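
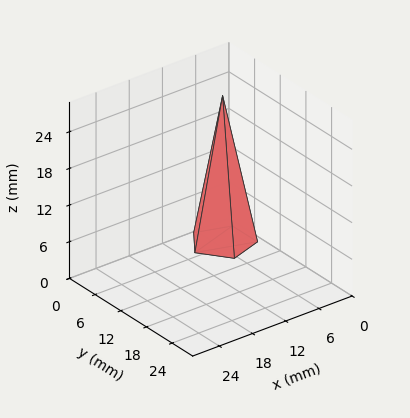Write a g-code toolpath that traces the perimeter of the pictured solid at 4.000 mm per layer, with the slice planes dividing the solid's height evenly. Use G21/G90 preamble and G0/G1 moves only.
Reading the render: the shape is a regular 5-sided pyramid, base circumscribed radius ≈ 5 mm, apex at z ≈ 24 mm (dimensions read to the nearest mm from the axis ticks). For the g-code, the solid's height is divided into equal slices at the stated Δz and each level perimeter traced with G1 moves after a G0 lift.

; perimeter-only toolpath
G21 ; units = mm
G90 ; absolute positioning
G28 ; home
; layer 1
G0 Z4.000
G0 X9.167 Y5.000
G1 X6.287 Y8.963
G1 X1.629 Y7.449
G1 X1.629 Y2.551
G1 X6.287 Y1.037
G1 X9.167 Y5.000
; layer 2
G0 Z8.000
G0 X8.333 Y5.000
G1 X6.030 Y8.170
G1 X2.303 Y6.959
G1 X2.303 Y3.041
G1 X6.030 Y1.830
G1 X8.333 Y5.000
; layer 3
G0 Z12.000
G0 X7.500 Y5.000
G1 X5.772 Y7.378
G1 X2.978 Y6.470
G1 X2.978 Y3.530
G1 X5.772 Y2.623
G1 X7.500 Y5.000
; layer 4
G0 Z16.000
G0 X6.667 Y5.000
G1 X5.515 Y6.585
G1 X3.652 Y5.980
G1 X3.652 Y4.020
G1 X5.515 Y3.415
G1 X6.667 Y5.000
; layer 5
G0 Z20.000
G0 X5.833 Y5.000
G1 X5.258 Y5.793
G1 X4.326 Y5.490
G1 X4.326 Y4.510
G1 X5.258 Y4.208
G1 X5.833 Y5.000
M2 ; end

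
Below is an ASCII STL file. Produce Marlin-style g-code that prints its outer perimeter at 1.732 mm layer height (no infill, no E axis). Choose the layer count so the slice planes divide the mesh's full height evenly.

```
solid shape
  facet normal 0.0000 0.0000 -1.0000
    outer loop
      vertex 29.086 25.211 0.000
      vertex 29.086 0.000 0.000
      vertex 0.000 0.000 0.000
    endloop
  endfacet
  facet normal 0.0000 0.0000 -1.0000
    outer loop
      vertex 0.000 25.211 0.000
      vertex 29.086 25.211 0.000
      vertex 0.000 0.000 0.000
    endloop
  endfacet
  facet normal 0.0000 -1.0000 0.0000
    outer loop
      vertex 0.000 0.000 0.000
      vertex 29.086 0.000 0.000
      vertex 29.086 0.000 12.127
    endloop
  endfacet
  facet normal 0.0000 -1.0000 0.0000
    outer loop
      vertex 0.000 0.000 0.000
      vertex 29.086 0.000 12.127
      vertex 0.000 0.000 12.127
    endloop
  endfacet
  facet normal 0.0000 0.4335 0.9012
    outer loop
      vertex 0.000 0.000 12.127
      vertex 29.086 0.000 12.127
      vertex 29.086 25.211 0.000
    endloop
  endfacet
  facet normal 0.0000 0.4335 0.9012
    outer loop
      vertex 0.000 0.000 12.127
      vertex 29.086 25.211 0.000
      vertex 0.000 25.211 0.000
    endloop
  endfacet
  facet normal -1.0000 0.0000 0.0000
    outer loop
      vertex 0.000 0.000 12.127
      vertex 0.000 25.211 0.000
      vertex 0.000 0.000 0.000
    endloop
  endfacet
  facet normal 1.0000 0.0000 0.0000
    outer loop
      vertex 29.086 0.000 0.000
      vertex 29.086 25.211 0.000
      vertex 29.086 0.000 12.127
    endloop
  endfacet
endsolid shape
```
; perimeter-only toolpath
G21 ; units = mm
G90 ; absolute positioning
G28 ; home
; layer 1
G0 Z1.732
G0 X0.000 Y0.000
G1 X29.086 Y0.000
G1 X29.086 Y21.609
G1 X0.000 Y21.609
G1 X0.000 Y0.000
; layer 2
G0 Z3.465
G0 X0.000 Y0.000
G1 X29.086 Y0.000
G1 X29.086 Y18.008
G1 X0.000 Y18.008
G1 X0.000 Y0.000
; layer 3
G0 Z5.197
G0 X0.000 Y0.000
G1 X29.086 Y0.000
G1 X29.086 Y14.406
G1 X0.000 Y14.406
G1 X0.000 Y0.000
; layer 4
G0 Z6.930
G0 X0.000 Y0.000
G1 X29.086 Y0.000
G1 X29.086 Y10.805
G1 X0.000 Y10.805
G1 X0.000 Y0.000
; layer 5
G0 Z8.662
G0 X0.000 Y0.000
G1 X29.086 Y0.000
G1 X29.086 Y7.203
G1 X0.000 Y7.203
G1 X0.000 Y0.000
; layer 6
G0 Z10.395
G0 X0.000 Y0.000
G1 X29.086 Y0.000
G1 X29.086 Y3.602
G1 X0.000 Y3.602
G1 X0.000 Y0.000
M2 ; end

The solid is a wedge (ramp): 29.1 × 25.2 mm base, rising to 12.1 mm along the y=0 edge and sloping linearly to z=0 at y=25.2. Slicing at Δz = 1.732 mm — 7 equal slices spanning the solid's height, so layer i sits at z = i·h/7 — gives 6 non-empty perimeters. Each is a 4-segment closed polygon; G0 lifts to the layer z and rapids to the start vertex, then G1 traces the edges. The cross-section shrinks linearly with z (the slice at the apex is degenerate and omitted).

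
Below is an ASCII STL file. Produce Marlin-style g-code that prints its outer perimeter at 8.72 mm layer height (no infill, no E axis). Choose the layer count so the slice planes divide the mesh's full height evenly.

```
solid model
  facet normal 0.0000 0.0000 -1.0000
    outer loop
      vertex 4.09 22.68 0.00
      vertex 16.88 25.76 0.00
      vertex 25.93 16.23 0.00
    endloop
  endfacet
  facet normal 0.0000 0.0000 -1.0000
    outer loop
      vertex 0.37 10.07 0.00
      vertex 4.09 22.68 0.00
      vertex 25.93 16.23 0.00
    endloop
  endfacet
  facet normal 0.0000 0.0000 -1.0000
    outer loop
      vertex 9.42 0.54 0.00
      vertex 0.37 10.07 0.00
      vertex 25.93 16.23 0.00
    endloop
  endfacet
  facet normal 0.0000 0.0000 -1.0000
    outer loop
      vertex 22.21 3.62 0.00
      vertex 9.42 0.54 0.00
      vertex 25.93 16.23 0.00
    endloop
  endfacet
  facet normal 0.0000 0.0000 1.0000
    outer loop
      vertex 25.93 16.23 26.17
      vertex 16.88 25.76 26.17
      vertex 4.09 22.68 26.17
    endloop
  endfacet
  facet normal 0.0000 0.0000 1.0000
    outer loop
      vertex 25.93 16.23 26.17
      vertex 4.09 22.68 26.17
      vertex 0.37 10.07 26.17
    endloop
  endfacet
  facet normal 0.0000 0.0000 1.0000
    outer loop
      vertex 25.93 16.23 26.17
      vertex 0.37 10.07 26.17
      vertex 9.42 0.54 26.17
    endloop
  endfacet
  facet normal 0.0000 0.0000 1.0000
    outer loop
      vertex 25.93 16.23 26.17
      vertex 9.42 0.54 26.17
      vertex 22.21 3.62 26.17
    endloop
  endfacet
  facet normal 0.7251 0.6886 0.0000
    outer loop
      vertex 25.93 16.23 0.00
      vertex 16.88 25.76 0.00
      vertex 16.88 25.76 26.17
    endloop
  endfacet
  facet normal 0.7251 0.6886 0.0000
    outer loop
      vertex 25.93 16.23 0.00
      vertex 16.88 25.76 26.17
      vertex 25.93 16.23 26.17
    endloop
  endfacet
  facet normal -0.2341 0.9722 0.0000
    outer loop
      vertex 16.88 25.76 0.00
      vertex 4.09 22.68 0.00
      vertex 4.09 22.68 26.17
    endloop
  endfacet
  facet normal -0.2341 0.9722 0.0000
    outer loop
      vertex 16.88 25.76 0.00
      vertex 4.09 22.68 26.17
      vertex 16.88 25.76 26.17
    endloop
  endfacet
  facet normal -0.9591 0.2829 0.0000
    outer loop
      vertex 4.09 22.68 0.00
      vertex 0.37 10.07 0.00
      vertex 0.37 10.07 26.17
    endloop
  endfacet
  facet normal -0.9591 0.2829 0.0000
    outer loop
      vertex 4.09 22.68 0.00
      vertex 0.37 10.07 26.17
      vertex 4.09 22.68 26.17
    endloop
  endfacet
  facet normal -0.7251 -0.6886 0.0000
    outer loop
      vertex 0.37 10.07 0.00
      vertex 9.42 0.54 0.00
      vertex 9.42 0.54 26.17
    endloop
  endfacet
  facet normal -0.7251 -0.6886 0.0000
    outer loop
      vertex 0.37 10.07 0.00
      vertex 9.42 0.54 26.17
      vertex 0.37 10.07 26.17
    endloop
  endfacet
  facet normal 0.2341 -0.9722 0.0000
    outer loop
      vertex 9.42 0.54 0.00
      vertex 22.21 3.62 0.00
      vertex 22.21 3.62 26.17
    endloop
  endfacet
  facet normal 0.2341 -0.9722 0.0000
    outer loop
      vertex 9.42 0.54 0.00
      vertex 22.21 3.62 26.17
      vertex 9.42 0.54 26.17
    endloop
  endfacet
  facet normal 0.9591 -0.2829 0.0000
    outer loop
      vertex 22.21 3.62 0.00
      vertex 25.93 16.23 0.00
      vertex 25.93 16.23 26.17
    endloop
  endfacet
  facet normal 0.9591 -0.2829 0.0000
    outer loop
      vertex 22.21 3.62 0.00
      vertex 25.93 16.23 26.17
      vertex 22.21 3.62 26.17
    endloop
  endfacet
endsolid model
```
; perimeter-only toolpath
G21 ; units = mm
G90 ; absolute positioning
G28 ; home
; layer 1
G0 Z8.72
G0 X25.93 Y16.23
G1 X16.88 Y25.76
G1 X4.09 Y22.68
G1 X0.37 Y10.07
G1 X9.42 Y0.54
G1 X22.21 Y3.62
G1 X25.93 Y16.23
; layer 2
G0 Z17.45
G0 X25.93 Y16.23
G1 X16.88 Y25.76
G1 X4.09 Y22.68
G1 X0.37 Y10.07
G1 X9.42 Y0.54
G1 X22.21 Y3.62
G1 X25.93 Y16.23
; layer 3
G0 Z26.17
G0 X25.93 Y16.23
G1 X16.88 Y25.76
G1 X4.09 Y22.68
G1 X0.37 Y10.07
G1 X9.42 Y0.54
G1 X22.21 Y3.62
G1 X25.93 Y16.23
M2 ; end

The solid is a regular 6-sided prism (a cylinder approximated with 6 flat sides), circumscribed radius ≈ 13.2 mm, height ≈ 26.2 mm. Slicing at Δz = 8.72 mm — 3 equal slices spanning the solid's height, so layer i sits at z = i·h/3 — gives 3 non-empty perimeters. Each is a 6-segment closed polygon; G0 lifts to the layer z and rapids to the start vertex, then G1 traces the edges.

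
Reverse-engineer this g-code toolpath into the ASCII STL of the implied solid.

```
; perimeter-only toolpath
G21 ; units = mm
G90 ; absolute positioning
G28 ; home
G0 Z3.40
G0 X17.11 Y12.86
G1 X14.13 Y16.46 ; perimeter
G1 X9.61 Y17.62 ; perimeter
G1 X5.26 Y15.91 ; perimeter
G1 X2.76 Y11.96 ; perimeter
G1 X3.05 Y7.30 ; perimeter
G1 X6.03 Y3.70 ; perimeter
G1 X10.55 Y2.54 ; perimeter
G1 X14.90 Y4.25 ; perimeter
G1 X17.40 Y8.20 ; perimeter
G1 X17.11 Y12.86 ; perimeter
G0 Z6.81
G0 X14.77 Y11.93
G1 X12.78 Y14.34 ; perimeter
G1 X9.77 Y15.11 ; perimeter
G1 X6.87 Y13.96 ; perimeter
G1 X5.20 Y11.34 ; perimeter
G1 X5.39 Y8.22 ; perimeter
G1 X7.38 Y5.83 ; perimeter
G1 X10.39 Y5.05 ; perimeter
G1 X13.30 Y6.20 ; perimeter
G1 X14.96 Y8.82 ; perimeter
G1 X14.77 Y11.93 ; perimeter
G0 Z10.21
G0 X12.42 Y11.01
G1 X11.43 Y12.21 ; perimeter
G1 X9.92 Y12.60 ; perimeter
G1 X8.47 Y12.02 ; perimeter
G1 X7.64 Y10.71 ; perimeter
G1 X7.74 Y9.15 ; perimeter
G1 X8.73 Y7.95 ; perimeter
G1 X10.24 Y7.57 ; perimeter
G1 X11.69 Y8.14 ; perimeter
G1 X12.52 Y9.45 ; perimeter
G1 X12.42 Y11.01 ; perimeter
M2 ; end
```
solid part
  facet normal 0.0000 0.0000 -1.0000
    outer loop
      vertex 9.45 20.14 0.00
      vertex 15.48 18.59 0.00
      vertex 19.45 13.79 0.00
    endloop
  endfacet
  facet normal 0.0000 0.0000 -1.0000
    outer loop
      vertex 3.65 17.85 0.00
      vertex 9.45 20.14 0.00
      vertex 19.45 13.79 0.00
    endloop
  endfacet
  facet normal 0.0000 0.0000 -1.0000
    outer loop
      vertex 0.32 12.59 0.00
      vertex 3.65 17.85 0.00
      vertex 19.45 13.79 0.00
    endloop
  endfacet
  facet normal 0.0000 0.0000 -1.0000
    outer loop
      vertex 0.71 6.37 0.00
      vertex 0.32 12.59 0.00
      vertex 19.45 13.79 0.00
    endloop
  endfacet
  facet normal 0.0000 0.0000 -1.0000
    outer loop
      vertex 4.68 1.57 0.00
      vertex 0.71 6.37 0.00
      vertex 19.45 13.79 0.00
    endloop
  endfacet
  facet normal 0.0000 0.0000 -1.0000
    outer loop
      vertex 10.71 0.02 0.00
      vertex 4.68 1.57 0.00
      vertex 19.45 13.79 0.00
    endloop
  endfacet
  facet normal 0.0000 0.0000 -1.0000
    outer loop
      vertex 16.51 2.31 0.00
      vertex 10.71 0.02 0.00
      vertex 19.45 13.79 0.00
    endloop
  endfacet
  facet normal 0.0000 0.0000 -1.0000
    outer loop
      vertex 19.84 7.57 0.00
      vertex 16.51 2.31 0.00
      vertex 19.45 13.79 0.00
    endloop
  endfacet
  facet normal 0.6302 0.5212 0.5755
    outer loop
      vertex 19.45 13.79 0.00
      vertex 15.48 18.59 0.00
      vertex 10.08 10.08 13.62
    endloop
  endfacet
  facet normal 0.2036 0.7920 0.5756
    outer loop
      vertex 15.48 18.59 0.00
      vertex 9.45 20.14 0.00
      vertex 10.08 10.08 13.62
    endloop
  endfacet
  facet normal -0.3003 0.7606 0.5757
    outer loop
      vertex 9.45 20.14 0.00
      vertex 3.65 17.85 0.00
      vertex 10.08 10.08 13.62
    endloop
  endfacet
  facet normal -0.6909 0.4374 0.5757
    outer loop
      vertex 3.65 17.85 0.00
      vertex 0.32 12.59 0.00
      vertex 10.08 10.08 13.62
    endloop
  endfacet
  facet normal -0.8162 -0.0512 0.5755
    outer loop
      vertex 0.32 12.59 0.00
      vertex 0.71 6.37 0.00
      vertex 10.08 10.08 13.62
    endloop
  endfacet
  facet normal -0.6302 -0.5212 0.5755
    outer loop
      vertex 0.71 6.37 0.00
      vertex 4.68 1.57 0.00
      vertex 10.08 10.08 13.62
    endloop
  endfacet
  facet normal -0.2036 -0.7920 0.5756
    outer loop
      vertex 4.68 1.57 0.00
      vertex 10.71 0.02 0.00
      vertex 10.08 10.08 13.62
    endloop
  endfacet
  facet normal 0.3003 -0.7606 0.5757
    outer loop
      vertex 10.71 0.02 0.00
      vertex 16.51 2.31 0.00
      vertex 10.08 10.08 13.62
    endloop
  endfacet
  facet normal 0.6909 -0.4374 0.5757
    outer loop
      vertex 16.51 2.31 0.00
      vertex 19.84 7.57 0.00
      vertex 10.08 10.08 13.62
    endloop
  endfacet
  facet normal 0.8162 0.0512 0.5755
    outer loop
      vertex 19.84 7.57 0.00
      vertex 19.45 13.79 0.00
      vertex 10.08 10.08 13.62
    endloop
  endfacet
endsolid part

The G0 Z moves step by Δz≈3.40 mm. The G1 loops shrink linearly with z, so the solid tapers from its base footprint up to z≈13.6. Closing with a flat bottom cap and the tapered top and triangulating gives 18 facets — a regular 10-sided pyramid, base circumscribed radius ≈ 10.1 mm, apex at z ≈ 13.6 mm.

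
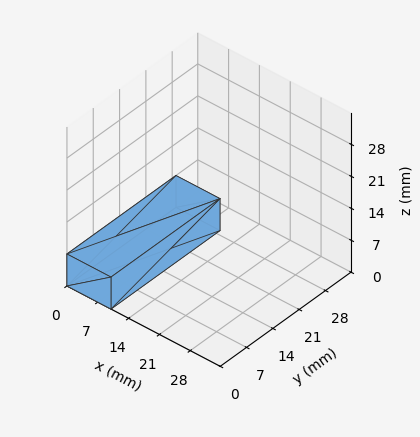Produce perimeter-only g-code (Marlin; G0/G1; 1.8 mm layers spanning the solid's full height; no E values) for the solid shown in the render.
Reading the render: the shape is a rectangular box, roughly 10 × 29 mm footprint and 7 mm tall (dimensions read to the nearest mm from the axis ticks). For the g-code, the solid's height is divided into equal slices at the stated Δz and each level perimeter traced with G1 moves after a G0 lift.

; perimeter-only toolpath
G21 ; units = mm
G90 ; absolute positioning
G28 ; home
; layer 1
G0 Z1.8
G0 X0.0 Y0.0
G1 X10.0 Y0.0
G1 X10.0 Y29.0
G1 X0.0 Y29.0
G1 X0.0 Y0.0
; layer 2
G0 Z3.5
G0 X0.0 Y0.0
G1 X10.0 Y0.0
G1 X10.0 Y29.0
G1 X0.0 Y29.0
G1 X0.0 Y0.0
; layer 3
G0 Z5.2
G0 X0.0 Y0.0
G1 X10.0 Y0.0
G1 X10.0 Y29.0
G1 X0.0 Y29.0
G1 X0.0 Y0.0
; layer 4
G0 Z7.0
G0 X0.0 Y0.0
G1 X10.0 Y0.0
G1 X10.0 Y29.0
G1 X0.0 Y29.0
G1 X0.0 Y0.0
M2 ; end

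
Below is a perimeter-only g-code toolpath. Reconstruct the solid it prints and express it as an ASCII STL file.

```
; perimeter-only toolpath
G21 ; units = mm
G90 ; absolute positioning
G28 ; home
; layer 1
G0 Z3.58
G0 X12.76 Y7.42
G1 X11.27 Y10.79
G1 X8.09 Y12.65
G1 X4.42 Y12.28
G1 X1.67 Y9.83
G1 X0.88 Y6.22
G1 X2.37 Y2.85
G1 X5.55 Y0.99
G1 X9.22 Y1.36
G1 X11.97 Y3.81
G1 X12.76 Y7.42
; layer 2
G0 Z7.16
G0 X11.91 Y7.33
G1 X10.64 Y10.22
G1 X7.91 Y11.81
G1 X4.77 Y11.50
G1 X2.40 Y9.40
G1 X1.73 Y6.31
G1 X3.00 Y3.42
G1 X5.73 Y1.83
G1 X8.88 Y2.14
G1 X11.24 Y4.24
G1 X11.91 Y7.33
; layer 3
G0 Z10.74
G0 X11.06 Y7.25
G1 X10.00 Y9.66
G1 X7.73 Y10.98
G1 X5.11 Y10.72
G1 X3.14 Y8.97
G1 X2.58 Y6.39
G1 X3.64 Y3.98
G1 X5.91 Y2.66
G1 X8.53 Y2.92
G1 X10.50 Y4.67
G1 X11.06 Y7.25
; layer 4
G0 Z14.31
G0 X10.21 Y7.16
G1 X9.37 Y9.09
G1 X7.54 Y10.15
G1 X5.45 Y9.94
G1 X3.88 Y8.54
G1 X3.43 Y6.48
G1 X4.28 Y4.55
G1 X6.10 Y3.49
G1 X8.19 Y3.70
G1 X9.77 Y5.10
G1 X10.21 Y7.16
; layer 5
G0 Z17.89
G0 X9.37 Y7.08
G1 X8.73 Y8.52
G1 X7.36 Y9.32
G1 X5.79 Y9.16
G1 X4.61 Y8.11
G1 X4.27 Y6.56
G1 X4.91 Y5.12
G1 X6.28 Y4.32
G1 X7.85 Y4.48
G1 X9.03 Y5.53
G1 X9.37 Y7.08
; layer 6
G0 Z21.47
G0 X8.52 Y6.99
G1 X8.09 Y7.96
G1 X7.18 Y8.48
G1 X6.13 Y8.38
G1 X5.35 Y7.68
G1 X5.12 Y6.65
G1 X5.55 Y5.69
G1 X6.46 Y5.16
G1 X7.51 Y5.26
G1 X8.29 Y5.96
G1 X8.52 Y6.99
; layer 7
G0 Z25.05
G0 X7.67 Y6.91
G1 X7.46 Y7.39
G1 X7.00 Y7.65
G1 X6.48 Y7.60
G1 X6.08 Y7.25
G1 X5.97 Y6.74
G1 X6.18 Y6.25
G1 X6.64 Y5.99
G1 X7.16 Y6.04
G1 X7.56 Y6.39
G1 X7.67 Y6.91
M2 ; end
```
solid part
  facet normal 0.0000 0.0000 -1.0000
    outer loop
      vertex 8.27 13.48 0.00
      vertex 11.91 11.36 0.00
      vertex 13.61 7.50 0.00
    endloop
  endfacet
  facet normal 0.0000 0.0000 -1.0000
    outer loop
      vertex 4.08 13.06 0.00
      vertex 8.27 13.48 0.00
      vertex 13.61 7.50 0.00
    endloop
  endfacet
  facet normal 0.0000 0.0000 -1.0000
    outer loop
      vertex 0.93 10.26 0.00
      vertex 4.08 13.06 0.00
      vertex 13.61 7.50 0.00
    endloop
  endfacet
  facet normal 0.0000 0.0000 -1.0000
    outer loop
      vertex 0.03 6.14 0.00
      vertex 0.93 10.26 0.00
      vertex 13.61 7.50 0.00
    endloop
  endfacet
  facet normal 0.0000 0.0000 -1.0000
    outer loop
      vertex 1.73 2.28 0.00
      vertex 0.03 6.14 0.00
      vertex 13.61 7.50 0.00
    endloop
  endfacet
  facet normal 0.0000 0.0000 -1.0000
    outer loop
      vertex 5.37 0.16 0.00
      vertex 1.73 2.28 0.00
      vertex 13.61 7.50 0.00
    endloop
  endfacet
  facet normal 0.0000 0.0000 -1.0000
    outer loop
      vertex 9.56 0.58 0.00
      vertex 5.37 0.16 0.00
      vertex 13.61 7.50 0.00
    endloop
  endfacet
  facet normal 0.0000 0.0000 -1.0000
    outer loop
      vertex 12.71 3.38 0.00
      vertex 9.56 0.58 0.00
      vertex 13.61 7.50 0.00
    endloop
  endfacet
  facet normal 0.8925 0.3931 0.2210
    outer loop
      vertex 13.61 7.50 0.00
      vertex 11.91 11.36 0.00
      vertex 6.82 6.82 28.63
    endloop
  endfacet
  facet normal 0.4908 0.8428 0.2209
    outer loop
      vertex 11.91 11.36 0.00
      vertex 8.27 13.48 0.00
      vertex 6.82 6.82 28.63
    endloop
  endfacet
  facet normal -0.0973 0.9705 0.2208
    outer loop
      vertex 8.27 13.48 0.00
      vertex 4.08 13.06 0.00
      vertex 6.82 6.82 28.63
    endloop
  endfacet
  facet normal -0.6480 0.7289 0.2209
    outer loop
      vertex 4.08 13.06 0.00
      vertex 0.93 10.26 0.00
      vertex 6.82 6.82 28.63
    endloop
  endfacet
  facet normal -0.9528 0.2081 0.2210
    outer loop
      vertex 0.93 10.26 0.00
      vertex 0.03 6.14 0.00
      vertex 6.82 6.82 28.63
    endloop
  endfacet
  facet normal -0.8925 -0.3931 0.2210
    outer loop
      vertex 0.03 6.14 0.00
      vertex 1.73 2.28 0.00
      vertex 6.82 6.82 28.63
    endloop
  endfacet
  facet normal -0.4908 -0.8428 0.2209
    outer loop
      vertex 1.73 2.28 0.00
      vertex 5.37 0.16 0.00
      vertex 6.82 6.82 28.63
    endloop
  endfacet
  facet normal 0.0973 -0.9705 0.2208
    outer loop
      vertex 5.37 0.16 0.00
      vertex 9.56 0.58 0.00
      vertex 6.82 6.82 28.63
    endloop
  endfacet
  facet normal 0.6480 -0.7289 0.2209
    outer loop
      vertex 9.56 0.58 0.00
      vertex 12.71 3.38 0.00
      vertex 6.82 6.82 28.63
    endloop
  endfacet
  facet normal 0.9528 -0.2081 0.2210
    outer loop
      vertex 12.71 3.38 0.00
      vertex 13.61 7.50 0.00
      vertex 6.82 6.82 28.63
    endloop
  endfacet
endsolid part

The G0 Z moves step by Δz≈3.58 mm. The G1 loops shrink linearly with z, so the solid tapers from its base footprint up to z≈28.6. Closing with a flat bottom cap and the tapered top and triangulating gives 18 facets — a regular 10-sided pyramid, base circumscribed radius ≈ 6.82 mm, apex at z ≈ 28.6 mm.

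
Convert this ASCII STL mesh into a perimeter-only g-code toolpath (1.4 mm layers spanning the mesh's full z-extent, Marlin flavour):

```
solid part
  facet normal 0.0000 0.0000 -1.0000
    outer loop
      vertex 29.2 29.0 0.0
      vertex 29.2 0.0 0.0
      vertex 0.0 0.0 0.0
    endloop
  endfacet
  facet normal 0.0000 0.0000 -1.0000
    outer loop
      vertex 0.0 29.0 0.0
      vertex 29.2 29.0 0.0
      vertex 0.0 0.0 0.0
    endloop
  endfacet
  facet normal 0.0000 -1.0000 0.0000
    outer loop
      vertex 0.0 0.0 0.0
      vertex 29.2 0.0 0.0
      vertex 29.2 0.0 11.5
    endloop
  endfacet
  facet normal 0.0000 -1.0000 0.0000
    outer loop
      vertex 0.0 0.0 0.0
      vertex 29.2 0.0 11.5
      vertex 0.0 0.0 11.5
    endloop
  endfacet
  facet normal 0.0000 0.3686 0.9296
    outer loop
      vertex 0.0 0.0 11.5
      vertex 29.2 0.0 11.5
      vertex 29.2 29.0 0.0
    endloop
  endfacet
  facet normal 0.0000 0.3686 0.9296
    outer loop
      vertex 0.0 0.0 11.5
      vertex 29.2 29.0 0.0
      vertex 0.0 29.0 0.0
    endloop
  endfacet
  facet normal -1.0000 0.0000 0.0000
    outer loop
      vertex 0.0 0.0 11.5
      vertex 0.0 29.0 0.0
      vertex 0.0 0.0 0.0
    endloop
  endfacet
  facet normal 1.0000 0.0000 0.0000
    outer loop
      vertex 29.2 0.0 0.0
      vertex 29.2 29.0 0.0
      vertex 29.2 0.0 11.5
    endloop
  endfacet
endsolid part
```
; perimeter-only toolpath
G21 ; units = mm
G90 ; absolute positioning
G28 ; home
; layer 1
G0 Z1.4
G0 X0.0 Y0.0
G1 X29.2 Y0.0
G1 X29.2 Y25.4
G1 X0.0 Y25.4
G1 X0.0 Y0.0
; layer 2
G0 Z2.9
G0 X0.0 Y0.0
G1 X29.2 Y0.0
G1 X29.2 Y21.8
G1 X0.0 Y21.8
G1 X0.0 Y0.0
; layer 3
G0 Z4.3
G0 X0.0 Y0.0
G1 X29.2 Y0.0
G1 X29.2 Y18.1
G1 X0.0 Y18.1
G1 X0.0 Y0.0
; layer 4
G0 Z5.8
G0 X0.0 Y0.0
G1 X29.2 Y0.0
G1 X29.2 Y14.5
G1 X0.0 Y14.5
G1 X0.0 Y0.0
; layer 5
G0 Z7.2
G0 X0.0 Y0.0
G1 X29.2 Y0.0
G1 X29.2 Y10.9
G1 X0.0 Y10.9
G1 X0.0 Y0.0
; layer 6
G0 Z8.6
G0 X0.0 Y0.0
G1 X29.2 Y0.0
G1 X29.2 Y7.2
G1 X0.0 Y7.2
G1 X0.0 Y0.0
; layer 7
G0 Z10.1
G0 X0.0 Y0.0
G1 X29.2 Y0.0
G1 X29.2 Y3.6
G1 X0.0 Y3.6
G1 X0.0 Y0.0
M2 ; end

The solid is a wedge (ramp): 29.2 × 29 mm base, rising to 11.5 mm along the y=0 edge and sloping linearly to z=0 at y=29. Slicing at Δz = 1.4 mm — 8 equal slices spanning the solid's height, so layer i sits at z = i·h/8 — gives 7 non-empty perimeters. Each is a 4-segment closed polygon; G0 lifts to the layer z and rapids to the start vertex, then G1 traces the edges. The cross-section shrinks linearly with z (the slice at the apex is degenerate and omitted).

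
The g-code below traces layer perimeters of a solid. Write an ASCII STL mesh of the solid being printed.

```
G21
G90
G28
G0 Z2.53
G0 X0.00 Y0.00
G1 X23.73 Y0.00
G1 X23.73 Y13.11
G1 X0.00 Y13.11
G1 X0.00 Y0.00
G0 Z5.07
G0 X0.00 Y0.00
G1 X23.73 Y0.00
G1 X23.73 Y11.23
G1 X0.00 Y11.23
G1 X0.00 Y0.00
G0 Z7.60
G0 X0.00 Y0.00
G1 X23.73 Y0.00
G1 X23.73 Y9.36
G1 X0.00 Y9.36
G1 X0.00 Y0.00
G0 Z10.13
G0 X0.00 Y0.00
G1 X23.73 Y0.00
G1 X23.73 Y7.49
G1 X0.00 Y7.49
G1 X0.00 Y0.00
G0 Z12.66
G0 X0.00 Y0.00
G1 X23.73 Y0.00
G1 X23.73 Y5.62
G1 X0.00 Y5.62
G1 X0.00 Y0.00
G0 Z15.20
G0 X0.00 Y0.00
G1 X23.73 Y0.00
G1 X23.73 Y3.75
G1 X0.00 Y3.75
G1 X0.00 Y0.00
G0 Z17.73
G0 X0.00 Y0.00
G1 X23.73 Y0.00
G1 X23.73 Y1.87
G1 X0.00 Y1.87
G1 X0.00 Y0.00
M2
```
solid part
  facet normal 0.0000 0.0000 -1.0000
    outer loop
      vertex 23.73 14.98 0.00
      vertex 23.73 0.00 0.00
      vertex 0.00 0.00 0.00
    endloop
  endfacet
  facet normal 0.0000 0.0000 -1.0000
    outer loop
      vertex 0.00 14.98 0.00
      vertex 23.73 14.98 0.00
      vertex 0.00 0.00 0.00
    endloop
  endfacet
  facet normal 0.0000 -1.0000 0.0000
    outer loop
      vertex 0.00 0.00 0.00
      vertex 23.73 0.00 0.00
      vertex 23.73 0.00 20.26
    endloop
  endfacet
  facet normal 0.0000 -1.0000 0.0000
    outer loop
      vertex 0.00 0.00 0.00
      vertex 23.73 0.00 20.26
      vertex 0.00 0.00 20.26
    endloop
  endfacet
  facet normal 0.0000 0.8041 0.5945
    outer loop
      vertex 0.00 0.00 20.26
      vertex 23.73 0.00 20.26
      vertex 23.73 14.98 0.00
    endloop
  endfacet
  facet normal 0.0000 0.8041 0.5945
    outer loop
      vertex 0.00 0.00 20.26
      vertex 23.73 14.98 0.00
      vertex 0.00 14.98 0.00
    endloop
  endfacet
  facet normal -1.0000 0.0000 0.0000
    outer loop
      vertex 0.00 0.00 20.26
      vertex 0.00 14.98 0.00
      vertex 0.00 0.00 0.00
    endloop
  endfacet
  facet normal 1.0000 0.0000 0.0000
    outer loop
      vertex 23.73 0.00 0.00
      vertex 23.73 14.98 0.00
      vertex 23.73 0.00 20.26
    endloop
  endfacet
endsolid part

The G0 Z moves step by Δz≈2.53 mm. The G1 loops shrink linearly with z, so the solid tapers from its base footprint up to z≈20.3. Closing with a flat bottom cap and the tapered top and triangulating gives 8 facets — a wedge (ramp): 23.7 × 15 mm base, rising to 20.3 mm along the y=0 edge and sloping linearly to z=0 at y=15.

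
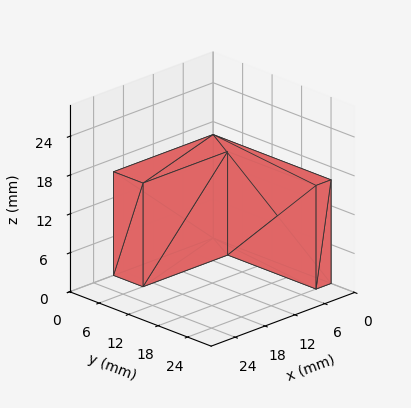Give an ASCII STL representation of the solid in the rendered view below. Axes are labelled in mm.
Reading the render: the shape is an L-shaped prism: outer 20 × 24 mm, arm thicknesses ≈ 6 mm (horizontal) and 3 mm (vertical), extruded 16 mm in z (dimensions read to the nearest mm from the axis ticks). For the STL, each face is triangulated and given an outward normal.

solid part
  facet normal 0.0000 0.0000 -1.0000
    outer loop
      vertex 20.0 6.0 0.0
      vertex 20.0 0.0 0.0
      vertex 0.0 0.0 0.0
    endloop
  endfacet
  facet normal 0.0000 0.0000 -1.0000
    outer loop
      vertex 3.0 6.0 0.0
      vertex 20.0 6.0 0.0
      vertex 0.0 0.0 0.0
    endloop
  endfacet
  facet normal 0.0000 0.0000 -1.0000
    outer loop
      vertex 3.0 24.0 0.0
      vertex 3.0 6.0 0.0
      vertex 0.0 0.0 0.0
    endloop
  endfacet
  facet normal 0.0000 0.0000 -1.0000
    outer loop
      vertex 0.0 24.0 0.0
      vertex 3.0 24.0 0.0
      vertex 0.0 0.0 0.0
    endloop
  endfacet
  facet normal 0.0000 0.0000 1.0000
    outer loop
      vertex 0.0 0.0 16.0
      vertex 20.0 0.0 16.0
      vertex 20.0 6.0 16.0
    endloop
  endfacet
  facet normal 0.0000 0.0000 1.0000
    outer loop
      vertex 0.0 0.0 16.0
      vertex 20.0 6.0 16.0
      vertex 3.0 6.0 16.0
    endloop
  endfacet
  facet normal 0.0000 0.0000 1.0000
    outer loop
      vertex 0.0 0.0 16.0
      vertex 3.0 6.0 16.0
      vertex 3.0 24.0 16.0
    endloop
  endfacet
  facet normal 0.0000 0.0000 1.0000
    outer loop
      vertex 0.0 0.0 16.0
      vertex 3.0 24.0 16.0
      vertex 0.0 24.0 16.0
    endloop
  endfacet
  facet normal 0.0000 -1.0000 0.0000
    outer loop
      vertex 0.0 0.0 0.0
      vertex 20.0 0.0 0.0
      vertex 20.0 0.0 16.0
    endloop
  endfacet
  facet normal 0.0000 -1.0000 0.0000
    outer loop
      vertex 0.0 0.0 0.0
      vertex 20.0 0.0 16.0
      vertex 0.0 0.0 16.0
    endloop
  endfacet
  facet normal 1.0000 0.0000 0.0000
    outer loop
      vertex 20.0 0.0 0.0
      vertex 20.0 6.0 0.0
      vertex 20.0 6.0 16.0
    endloop
  endfacet
  facet normal 1.0000 0.0000 0.0000
    outer loop
      vertex 20.0 0.0 0.0
      vertex 20.0 6.0 16.0
      vertex 20.0 0.0 16.0
    endloop
  endfacet
  facet normal 0.0000 1.0000 0.0000
    outer loop
      vertex 20.0 6.0 0.0
      vertex 3.0 6.0 0.0
      vertex 3.0 6.0 16.0
    endloop
  endfacet
  facet normal 0.0000 1.0000 0.0000
    outer loop
      vertex 20.0 6.0 0.0
      vertex 3.0 6.0 16.0
      vertex 20.0 6.0 16.0
    endloop
  endfacet
  facet normal 1.0000 0.0000 0.0000
    outer loop
      vertex 3.0 6.0 0.0
      vertex 3.0 24.0 0.0
      vertex 3.0 24.0 16.0
    endloop
  endfacet
  facet normal 1.0000 0.0000 0.0000
    outer loop
      vertex 3.0 6.0 0.0
      vertex 3.0 24.0 16.0
      vertex 3.0 6.0 16.0
    endloop
  endfacet
  facet normal 0.0000 1.0000 0.0000
    outer loop
      vertex 3.0 24.0 0.0
      vertex 0.0 24.0 0.0
      vertex 0.0 24.0 16.0
    endloop
  endfacet
  facet normal 0.0000 1.0000 0.0000
    outer loop
      vertex 3.0 24.0 0.0
      vertex 0.0 24.0 16.0
      vertex 3.0 24.0 16.0
    endloop
  endfacet
  facet normal -1.0000 0.0000 0.0000
    outer loop
      vertex 0.0 24.0 0.0
      vertex 0.0 0.0 0.0
      vertex 0.0 0.0 16.0
    endloop
  endfacet
  facet normal -1.0000 0.0000 0.0000
    outer loop
      vertex 0.0 24.0 0.0
      vertex 0.0 0.0 16.0
      vertex 0.0 24.0 16.0
    endloop
  endfacet
endsolid part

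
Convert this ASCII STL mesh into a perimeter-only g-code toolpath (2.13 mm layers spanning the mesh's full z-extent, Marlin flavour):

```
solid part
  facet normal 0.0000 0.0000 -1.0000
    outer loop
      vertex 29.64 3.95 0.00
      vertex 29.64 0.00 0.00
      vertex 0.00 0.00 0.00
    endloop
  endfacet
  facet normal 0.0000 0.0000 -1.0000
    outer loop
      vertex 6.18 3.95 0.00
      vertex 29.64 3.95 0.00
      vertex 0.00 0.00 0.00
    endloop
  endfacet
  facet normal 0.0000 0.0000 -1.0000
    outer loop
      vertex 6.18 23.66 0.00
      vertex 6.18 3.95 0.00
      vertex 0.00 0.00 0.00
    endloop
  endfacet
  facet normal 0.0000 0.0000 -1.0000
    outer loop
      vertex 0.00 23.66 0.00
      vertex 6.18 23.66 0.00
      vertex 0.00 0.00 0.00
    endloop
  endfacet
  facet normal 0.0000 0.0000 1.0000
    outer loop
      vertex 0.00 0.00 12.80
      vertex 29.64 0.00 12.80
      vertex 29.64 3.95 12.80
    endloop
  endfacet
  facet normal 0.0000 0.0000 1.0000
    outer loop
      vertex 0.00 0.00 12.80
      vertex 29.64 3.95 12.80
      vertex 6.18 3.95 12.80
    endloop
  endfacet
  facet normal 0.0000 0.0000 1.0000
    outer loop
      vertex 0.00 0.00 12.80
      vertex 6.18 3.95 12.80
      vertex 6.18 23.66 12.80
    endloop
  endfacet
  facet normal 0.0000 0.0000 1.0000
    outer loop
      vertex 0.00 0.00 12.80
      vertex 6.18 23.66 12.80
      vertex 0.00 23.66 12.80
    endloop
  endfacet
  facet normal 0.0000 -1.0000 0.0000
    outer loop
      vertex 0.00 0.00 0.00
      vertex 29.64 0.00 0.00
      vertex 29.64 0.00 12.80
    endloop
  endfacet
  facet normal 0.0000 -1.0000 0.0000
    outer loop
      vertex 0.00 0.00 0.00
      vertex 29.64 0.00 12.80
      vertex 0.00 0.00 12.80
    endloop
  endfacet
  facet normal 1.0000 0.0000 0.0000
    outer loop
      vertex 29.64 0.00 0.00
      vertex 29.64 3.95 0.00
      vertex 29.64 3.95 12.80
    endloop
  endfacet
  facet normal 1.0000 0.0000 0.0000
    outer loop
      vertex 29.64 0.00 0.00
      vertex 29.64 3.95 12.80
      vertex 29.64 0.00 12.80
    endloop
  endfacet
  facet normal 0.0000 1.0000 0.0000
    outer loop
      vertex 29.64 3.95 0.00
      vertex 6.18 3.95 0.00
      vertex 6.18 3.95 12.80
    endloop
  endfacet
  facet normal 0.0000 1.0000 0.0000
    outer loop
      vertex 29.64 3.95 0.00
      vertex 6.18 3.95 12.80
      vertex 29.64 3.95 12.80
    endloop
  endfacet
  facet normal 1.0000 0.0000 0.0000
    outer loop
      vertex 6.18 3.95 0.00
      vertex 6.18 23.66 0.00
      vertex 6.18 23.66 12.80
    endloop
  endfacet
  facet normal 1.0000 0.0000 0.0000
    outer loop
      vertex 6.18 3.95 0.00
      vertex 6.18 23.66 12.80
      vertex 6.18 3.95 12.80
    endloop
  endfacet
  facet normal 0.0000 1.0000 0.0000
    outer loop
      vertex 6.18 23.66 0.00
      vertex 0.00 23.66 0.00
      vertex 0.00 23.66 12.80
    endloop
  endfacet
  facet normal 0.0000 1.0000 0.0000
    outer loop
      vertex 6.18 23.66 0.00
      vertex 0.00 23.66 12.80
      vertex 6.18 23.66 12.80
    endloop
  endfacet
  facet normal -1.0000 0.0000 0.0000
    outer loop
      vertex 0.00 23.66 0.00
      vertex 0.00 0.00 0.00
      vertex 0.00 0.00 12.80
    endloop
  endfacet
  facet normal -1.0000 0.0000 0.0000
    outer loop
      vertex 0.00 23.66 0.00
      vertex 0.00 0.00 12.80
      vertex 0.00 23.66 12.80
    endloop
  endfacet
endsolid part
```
; perimeter-only toolpath
G21 ; units = mm
G90 ; absolute positioning
G28 ; home
; layer 1
G0 Z2.13
G0 X0.00 Y0.00
G1 X29.64 Y0.00
G1 X29.64 Y3.95
G1 X6.18 Y3.95
G1 X6.18 Y23.66
G1 X0.00 Y23.66
G1 X0.00 Y0.00
; layer 2
G0 Z4.27
G0 X0.00 Y0.00
G1 X29.64 Y0.00
G1 X29.64 Y3.95
G1 X6.18 Y3.95
G1 X6.18 Y23.66
G1 X0.00 Y23.66
G1 X0.00 Y0.00
; layer 3
G0 Z6.40
G0 X0.00 Y0.00
G1 X29.64 Y0.00
G1 X29.64 Y3.95
G1 X6.18 Y3.95
G1 X6.18 Y23.66
G1 X0.00 Y23.66
G1 X0.00 Y0.00
; layer 4
G0 Z8.53
G0 X0.00 Y0.00
G1 X29.64 Y0.00
G1 X29.64 Y3.95
G1 X6.18 Y3.95
G1 X6.18 Y23.66
G1 X0.00 Y23.66
G1 X0.00 Y0.00
; layer 5
G0 Z10.67
G0 X0.00 Y0.00
G1 X29.64 Y0.00
G1 X29.64 Y3.95
G1 X6.18 Y3.95
G1 X6.18 Y23.66
G1 X0.00 Y23.66
G1 X0.00 Y0.00
; layer 6
G0 Z12.80
G0 X0.00 Y0.00
G1 X29.64 Y0.00
G1 X29.64 Y3.95
G1 X6.18 Y3.95
G1 X6.18 Y23.66
G1 X0.00 Y23.66
G1 X0.00 Y0.00
M2 ; end

The solid is an L-shaped prism: outer 29.6 × 23.7 mm, arm thicknesses ≈ 3.95 mm (horizontal) and 6.18 mm (vertical), extruded 12.8 mm in z. Slicing at Δz = 2.13 mm — 6 equal slices spanning the solid's height, so layer i sits at z = i·h/6 — gives 6 non-empty perimeters. Each is a 6-segment closed polygon; G0 lifts to the layer z and rapids to the start vertex, then G1 traces the edges.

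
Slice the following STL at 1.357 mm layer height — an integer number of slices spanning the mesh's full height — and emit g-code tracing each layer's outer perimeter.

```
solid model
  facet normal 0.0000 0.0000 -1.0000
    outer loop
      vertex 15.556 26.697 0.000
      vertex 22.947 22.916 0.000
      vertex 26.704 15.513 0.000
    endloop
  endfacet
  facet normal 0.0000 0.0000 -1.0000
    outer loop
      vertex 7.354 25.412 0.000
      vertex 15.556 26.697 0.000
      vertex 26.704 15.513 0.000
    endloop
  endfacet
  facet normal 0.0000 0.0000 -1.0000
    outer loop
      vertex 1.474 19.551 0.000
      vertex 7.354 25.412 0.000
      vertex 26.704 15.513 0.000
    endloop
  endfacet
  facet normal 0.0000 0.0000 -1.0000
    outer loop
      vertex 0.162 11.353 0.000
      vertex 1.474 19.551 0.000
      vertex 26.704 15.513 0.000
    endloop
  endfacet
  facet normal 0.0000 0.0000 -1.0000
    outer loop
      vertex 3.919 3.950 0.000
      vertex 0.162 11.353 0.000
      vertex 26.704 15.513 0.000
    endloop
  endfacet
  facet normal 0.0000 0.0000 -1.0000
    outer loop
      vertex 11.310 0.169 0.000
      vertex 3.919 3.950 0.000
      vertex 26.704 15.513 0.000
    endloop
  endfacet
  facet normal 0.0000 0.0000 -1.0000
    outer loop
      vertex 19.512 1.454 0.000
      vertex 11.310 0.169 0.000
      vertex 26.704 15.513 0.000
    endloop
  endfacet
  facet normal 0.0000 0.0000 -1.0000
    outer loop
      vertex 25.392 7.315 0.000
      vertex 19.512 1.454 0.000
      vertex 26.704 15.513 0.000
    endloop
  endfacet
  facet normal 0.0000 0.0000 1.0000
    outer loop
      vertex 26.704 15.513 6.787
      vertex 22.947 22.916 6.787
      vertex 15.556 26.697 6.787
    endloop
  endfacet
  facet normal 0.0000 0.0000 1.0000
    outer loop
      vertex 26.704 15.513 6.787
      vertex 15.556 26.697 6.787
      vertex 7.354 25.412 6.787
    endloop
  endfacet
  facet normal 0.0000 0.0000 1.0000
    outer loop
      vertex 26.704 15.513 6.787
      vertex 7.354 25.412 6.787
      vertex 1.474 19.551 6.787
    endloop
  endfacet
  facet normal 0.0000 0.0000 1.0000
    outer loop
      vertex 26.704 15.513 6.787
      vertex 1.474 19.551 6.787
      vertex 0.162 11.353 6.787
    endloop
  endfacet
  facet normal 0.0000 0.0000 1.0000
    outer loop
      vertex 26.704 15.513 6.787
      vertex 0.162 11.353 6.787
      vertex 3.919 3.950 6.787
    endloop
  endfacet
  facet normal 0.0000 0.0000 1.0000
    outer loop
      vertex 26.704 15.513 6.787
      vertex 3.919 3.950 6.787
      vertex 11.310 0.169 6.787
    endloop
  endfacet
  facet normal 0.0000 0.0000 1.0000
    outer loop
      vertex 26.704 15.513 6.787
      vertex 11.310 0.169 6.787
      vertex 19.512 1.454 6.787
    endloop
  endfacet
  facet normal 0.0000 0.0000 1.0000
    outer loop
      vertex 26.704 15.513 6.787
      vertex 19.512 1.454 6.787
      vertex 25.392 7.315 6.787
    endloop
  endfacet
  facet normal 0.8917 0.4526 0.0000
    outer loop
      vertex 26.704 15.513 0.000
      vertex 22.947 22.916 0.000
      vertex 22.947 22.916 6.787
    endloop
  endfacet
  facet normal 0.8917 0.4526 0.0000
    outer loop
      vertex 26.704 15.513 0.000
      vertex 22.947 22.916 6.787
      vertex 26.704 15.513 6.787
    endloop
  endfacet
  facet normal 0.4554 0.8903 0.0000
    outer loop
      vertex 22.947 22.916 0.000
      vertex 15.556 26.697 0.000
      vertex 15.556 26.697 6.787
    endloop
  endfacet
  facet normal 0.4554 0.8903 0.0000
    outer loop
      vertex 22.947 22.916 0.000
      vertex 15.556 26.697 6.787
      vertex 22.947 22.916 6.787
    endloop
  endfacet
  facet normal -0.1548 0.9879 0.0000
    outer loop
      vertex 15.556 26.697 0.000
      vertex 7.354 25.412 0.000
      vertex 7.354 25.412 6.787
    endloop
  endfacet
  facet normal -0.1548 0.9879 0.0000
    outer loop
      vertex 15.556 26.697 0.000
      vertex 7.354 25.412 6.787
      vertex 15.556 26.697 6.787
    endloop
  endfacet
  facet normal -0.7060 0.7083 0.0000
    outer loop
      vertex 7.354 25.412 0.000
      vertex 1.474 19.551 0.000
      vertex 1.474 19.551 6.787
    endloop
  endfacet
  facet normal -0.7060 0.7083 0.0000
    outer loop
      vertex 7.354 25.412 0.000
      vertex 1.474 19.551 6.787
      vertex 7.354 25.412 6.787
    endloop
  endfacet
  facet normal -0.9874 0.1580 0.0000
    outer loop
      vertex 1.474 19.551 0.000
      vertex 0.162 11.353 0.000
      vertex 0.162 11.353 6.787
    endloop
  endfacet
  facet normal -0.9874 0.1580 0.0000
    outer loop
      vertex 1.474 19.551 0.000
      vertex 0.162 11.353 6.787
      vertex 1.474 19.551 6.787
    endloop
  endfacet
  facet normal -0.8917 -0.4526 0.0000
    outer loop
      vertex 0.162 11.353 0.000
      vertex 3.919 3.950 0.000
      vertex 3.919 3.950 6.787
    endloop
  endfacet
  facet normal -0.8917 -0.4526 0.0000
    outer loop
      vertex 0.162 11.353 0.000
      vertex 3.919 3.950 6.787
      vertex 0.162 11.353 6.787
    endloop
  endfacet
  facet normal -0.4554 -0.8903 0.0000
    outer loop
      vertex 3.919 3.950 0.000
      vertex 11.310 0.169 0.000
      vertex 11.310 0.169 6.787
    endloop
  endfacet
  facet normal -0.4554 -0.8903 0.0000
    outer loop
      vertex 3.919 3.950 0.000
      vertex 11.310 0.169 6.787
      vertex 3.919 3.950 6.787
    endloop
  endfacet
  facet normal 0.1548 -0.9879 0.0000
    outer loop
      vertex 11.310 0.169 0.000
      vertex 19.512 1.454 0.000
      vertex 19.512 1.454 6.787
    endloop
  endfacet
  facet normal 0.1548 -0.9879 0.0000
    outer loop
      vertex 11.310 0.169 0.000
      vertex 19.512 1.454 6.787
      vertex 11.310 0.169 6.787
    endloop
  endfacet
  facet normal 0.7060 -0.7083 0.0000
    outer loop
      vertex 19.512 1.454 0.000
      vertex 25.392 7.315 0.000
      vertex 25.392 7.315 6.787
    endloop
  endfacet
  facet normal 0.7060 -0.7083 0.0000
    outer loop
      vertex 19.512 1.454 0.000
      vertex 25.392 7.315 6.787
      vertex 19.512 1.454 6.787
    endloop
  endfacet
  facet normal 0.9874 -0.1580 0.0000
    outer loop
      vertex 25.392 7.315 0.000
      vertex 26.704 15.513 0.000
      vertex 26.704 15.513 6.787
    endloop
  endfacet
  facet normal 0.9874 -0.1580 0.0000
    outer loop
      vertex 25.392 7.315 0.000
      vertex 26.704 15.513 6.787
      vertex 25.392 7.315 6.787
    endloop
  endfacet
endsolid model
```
; perimeter-only toolpath
G21 ; units = mm
G90 ; absolute positioning
G28 ; home
; layer 1
G0 Z1.357
G0 X26.704 Y15.513
G1 X22.947 Y22.916
G1 X15.556 Y26.697
G1 X7.354 Y25.412
G1 X1.474 Y19.551
G1 X0.162 Y11.353
G1 X3.919 Y3.950
G1 X11.310 Y0.169
G1 X19.512 Y1.454
G1 X25.392 Y7.315
G1 X26.704 Y15.513
; layer 2
G0 Z2.715
G0 X26.704 Y15.513
G1 X22.947 Y22.916
G1 X15.556 Y26.697
G1 X7.354 Y25.412
G1 X1.474 Y19.551
G1 X0.162 Y11.353
G1 X3.919 Y3.950
G1 X11.310 Y0.169
G1 X19.512 Y1.454
G1 X25.392 Y7.315
G1 X26.704 Y15.513
; layer 3
G0 Z4.072
G0 X26.704 Y15.513
G1 X22.947 Y22.916
G1 X15.556 Y26.697
G1 X7.354 Y25.412
G1 X1.474 Y19.551
G1 X0.162 Y11.353
G1 X3.919 Y3.950
G1 X11.310 Y0.169
G1 X19.512 Y1.454
G1 X25.392 Y7.315
G1 X26.704 Y15.513
; layer 4
G0 Z5.430
G0 X26.704 Y15.513
G1 X22.947 Y22.916
G1 X15.556 Y26.697
G1 X7.354 Y25.412
G1 X1.474 Y19.551
G1 X0.162 Y11.353
G1 X3.919 Y3.950
G1 X11.310 Y0.169
G1 X19.512 Y1.454
G1 X25.392 Y7.315
G1 X26.704 Y15.513
; layer 5
G0 Z6.787
G0 X26.704 Y15.513
G1 X22.947 Y22.916
G1 X15.556 Y26.697
G1 X7.354 Y25.412
G1 X1.474 Y19.551
G1 X0.162 Y11.353
G1 X3.919 Y3.950
G1 X11.310 Y0.169
G1 X19.512 Y1.454
G1 X25.392 Y7.315
G1 X26.704 Y15.513
M2 ; end

The solid is a regular 10-sided prism (a cylinder approximated with 10 flat sides), circumscribed radius ≈ 13.4 mm, height ≈ 6.79 mm. Slicing at Δz = 1.357 mm — 5 equal slices spanning the solid's height, so layer i sits at z = i·h/5 — gives 5 non-empty perimeters. Each is a 10-segment closed polygon; G0 lifts to the layer z and rapids to the start vertex, then G1 traces the edges.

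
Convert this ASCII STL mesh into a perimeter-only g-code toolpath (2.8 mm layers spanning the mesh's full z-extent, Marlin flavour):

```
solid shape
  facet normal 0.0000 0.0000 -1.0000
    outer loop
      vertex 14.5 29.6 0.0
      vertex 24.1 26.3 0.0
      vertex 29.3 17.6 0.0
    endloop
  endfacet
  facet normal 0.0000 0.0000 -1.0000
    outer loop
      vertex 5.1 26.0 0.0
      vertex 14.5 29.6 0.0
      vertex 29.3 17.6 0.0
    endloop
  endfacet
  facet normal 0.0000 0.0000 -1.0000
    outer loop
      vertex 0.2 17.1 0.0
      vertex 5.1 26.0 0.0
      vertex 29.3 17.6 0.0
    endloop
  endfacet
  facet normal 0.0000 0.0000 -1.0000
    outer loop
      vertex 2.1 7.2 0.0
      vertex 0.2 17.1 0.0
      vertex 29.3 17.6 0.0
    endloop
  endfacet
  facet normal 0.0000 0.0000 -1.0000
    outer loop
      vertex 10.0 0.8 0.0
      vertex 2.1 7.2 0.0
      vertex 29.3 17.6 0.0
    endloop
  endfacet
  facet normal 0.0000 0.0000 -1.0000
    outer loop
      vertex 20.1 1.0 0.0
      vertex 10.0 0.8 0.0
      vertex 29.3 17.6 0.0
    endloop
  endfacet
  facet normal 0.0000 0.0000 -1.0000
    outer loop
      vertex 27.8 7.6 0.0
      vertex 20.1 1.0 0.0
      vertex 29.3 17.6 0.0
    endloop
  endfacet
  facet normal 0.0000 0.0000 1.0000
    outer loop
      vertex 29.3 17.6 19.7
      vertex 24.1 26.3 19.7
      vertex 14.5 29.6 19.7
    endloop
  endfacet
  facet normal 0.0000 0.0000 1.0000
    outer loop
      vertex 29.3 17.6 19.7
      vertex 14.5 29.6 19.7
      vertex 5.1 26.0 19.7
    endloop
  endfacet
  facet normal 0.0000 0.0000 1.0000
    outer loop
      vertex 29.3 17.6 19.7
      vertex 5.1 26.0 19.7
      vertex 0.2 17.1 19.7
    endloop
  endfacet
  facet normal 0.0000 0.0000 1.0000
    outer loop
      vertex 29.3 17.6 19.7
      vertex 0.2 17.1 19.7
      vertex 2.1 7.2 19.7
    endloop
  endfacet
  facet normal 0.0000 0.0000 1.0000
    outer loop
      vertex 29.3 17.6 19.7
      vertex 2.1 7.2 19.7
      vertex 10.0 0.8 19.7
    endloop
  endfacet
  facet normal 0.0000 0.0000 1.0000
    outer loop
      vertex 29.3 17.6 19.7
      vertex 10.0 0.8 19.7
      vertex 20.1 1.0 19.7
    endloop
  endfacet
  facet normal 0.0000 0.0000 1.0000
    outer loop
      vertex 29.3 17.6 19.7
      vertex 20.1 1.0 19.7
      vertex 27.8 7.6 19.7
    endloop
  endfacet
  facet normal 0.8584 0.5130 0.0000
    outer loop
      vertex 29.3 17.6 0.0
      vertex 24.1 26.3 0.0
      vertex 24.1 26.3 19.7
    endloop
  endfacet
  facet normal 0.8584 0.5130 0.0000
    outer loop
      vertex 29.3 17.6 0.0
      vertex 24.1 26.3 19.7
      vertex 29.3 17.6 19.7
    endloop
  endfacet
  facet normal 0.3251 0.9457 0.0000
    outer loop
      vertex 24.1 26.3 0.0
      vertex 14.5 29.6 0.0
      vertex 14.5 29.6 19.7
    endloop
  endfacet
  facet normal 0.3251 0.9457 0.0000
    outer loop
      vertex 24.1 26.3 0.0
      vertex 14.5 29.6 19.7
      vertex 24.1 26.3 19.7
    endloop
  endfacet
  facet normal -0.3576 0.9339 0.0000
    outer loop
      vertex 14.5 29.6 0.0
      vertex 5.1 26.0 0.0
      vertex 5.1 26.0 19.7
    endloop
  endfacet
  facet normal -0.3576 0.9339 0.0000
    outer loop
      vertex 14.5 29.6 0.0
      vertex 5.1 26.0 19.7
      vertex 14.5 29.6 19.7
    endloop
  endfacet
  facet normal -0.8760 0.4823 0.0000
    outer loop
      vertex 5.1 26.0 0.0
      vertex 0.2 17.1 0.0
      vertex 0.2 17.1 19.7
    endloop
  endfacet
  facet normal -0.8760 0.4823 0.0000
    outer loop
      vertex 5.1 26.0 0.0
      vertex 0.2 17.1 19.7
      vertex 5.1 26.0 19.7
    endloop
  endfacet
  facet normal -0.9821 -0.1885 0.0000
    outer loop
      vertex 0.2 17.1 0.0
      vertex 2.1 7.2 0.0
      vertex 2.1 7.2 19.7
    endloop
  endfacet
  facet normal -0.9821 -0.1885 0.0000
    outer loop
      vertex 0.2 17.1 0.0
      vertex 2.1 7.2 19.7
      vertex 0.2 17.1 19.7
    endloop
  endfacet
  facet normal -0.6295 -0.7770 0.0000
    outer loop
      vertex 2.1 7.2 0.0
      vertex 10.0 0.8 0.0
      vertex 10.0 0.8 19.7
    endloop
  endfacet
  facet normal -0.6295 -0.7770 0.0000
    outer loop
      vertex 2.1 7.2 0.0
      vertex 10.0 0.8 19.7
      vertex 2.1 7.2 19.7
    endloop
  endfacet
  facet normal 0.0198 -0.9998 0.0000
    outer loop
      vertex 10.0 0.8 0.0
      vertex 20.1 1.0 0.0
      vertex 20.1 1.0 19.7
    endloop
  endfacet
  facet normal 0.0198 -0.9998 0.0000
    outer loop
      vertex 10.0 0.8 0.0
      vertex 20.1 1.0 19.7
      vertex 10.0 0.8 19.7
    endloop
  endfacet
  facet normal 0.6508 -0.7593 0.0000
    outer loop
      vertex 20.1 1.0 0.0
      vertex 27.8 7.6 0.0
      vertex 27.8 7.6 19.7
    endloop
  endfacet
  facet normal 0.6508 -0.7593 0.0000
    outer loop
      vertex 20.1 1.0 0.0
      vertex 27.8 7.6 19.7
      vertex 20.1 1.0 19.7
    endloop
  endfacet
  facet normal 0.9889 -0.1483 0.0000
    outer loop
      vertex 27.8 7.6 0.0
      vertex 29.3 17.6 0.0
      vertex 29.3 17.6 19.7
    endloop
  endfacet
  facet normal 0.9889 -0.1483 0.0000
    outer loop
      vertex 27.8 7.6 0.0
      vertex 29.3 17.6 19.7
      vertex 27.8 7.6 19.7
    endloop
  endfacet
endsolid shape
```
; perimeter-only toolpath
G21 ; units = mm
G90 ; absolute positioning
G28 ; home
; layer 1
G0 Z2.8
G0 X29.3 Y17.6
G1 X24.1 Y26.3
G1 X14.5 Y29.6
G1 X5.1 Y26.0
G1 X0.2 Y17.1
G1 X2.1 Y7.2
G1 X10.0 Y0.8
G1 X20.1 Y1.0
G1 X27.8 Y7.6
G1 X29.3 Y17.6
; layer 2
G0 Z5.6
G0 X29.3 Y17.6
G1 X24.1 Y26.3
G1 X14.5 Y29.6
G1 X5.1 Y26.0
G1 X0.2 Y17.1
G1 X2.1 Y7.2
G1 X10.0 Y0.8
G1 X20.1 Y1.0
G1 X27.8 Y7.6
G1 X29.3 Y17.6
; layer 3
G0 Z8.4
G0 X29.3 Y17.6
G1 X24.1 Y26.3
G1 X14.5 Y29.6
G1 X5.1 Y26.0
G1 X0.2 Y17.1
G1 X2.1 Y7.2
G1 X10.0 Y0.8
G1 X20.1 Y1.0
G1 X27.8 Y7.6
G1 X29.3 Y17.6
; layer 4
G0 Z11.3
G0 X29.3 Y17.6
G1 X24.1 Y26.3
G1 X14.5 Y29.6
G1 X5.1 Y26.0
G1 X0.2 Y17.1
G1 X2.1 Y7.2
G1 X10.0 Y0.8
G1 X20.1 Y1.0
G1 X27.8 Y7.6
G1 X29.3 Y17.6
; layer 5
G0 Z14.1
G0 X29.3 Y17.6
G1 X24.1 Y26.3
G1 X14.5 Y29.6
G1 X5.1 Y26.0
G1 X0.2 Y17.1
G1 X2.1 Y7.2
G1 X10.0 Y0.8
G1 X20.1 Y1.0
G1 X27.8 Y7.6
G1 X29.3 Y17.6
; layer 6
G0 Z16.9
G0 X29.3 Y17.6
G1 X24.1 Y26.3
G1 X14.5 Y29.6
G1 X5.1 Y26.0
G1 X0.2 Y17.1
G1 X2.1 Y7.2
G1 X10.0 Y0.8
G1 X20.1 Y1.0
G1 X27.8 Y7.6
G1 X29.3 Y17.6
; layer 7
G0 Z19.7
G0 X29.3 Y17.6
G1 X24.1 Y26.3
G1 X14.5 Y29.6
G1 X5.1 Y26.0
G1 X0.2 Y17.1
G1 X2.1 Y7.2
G1 X10.0 Y0.8
G1 X20.1 Y1.0
G1 X27.8 Y7.6
G1 X29.3 Y17.6
M2 ; end

The solid is a regular 9-sided prism (a cylinder approximated with 9 flat sides), circumscribed radius ≈ 14.8 mm, height ≈ 19.7 mm. Slicing at Δz = 2.8 mm — 7 equal slices spanning the solid's height, so layer i sits at z = i·h/7 — gives 7 non-empty perimeters. Each is a 9-segment closed polygon; G0 lifts to the layer z and rapids to the start vertex, then G1 traces the edges.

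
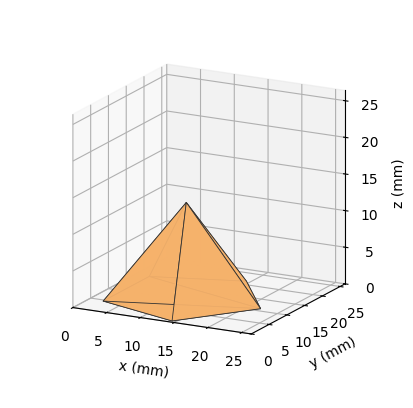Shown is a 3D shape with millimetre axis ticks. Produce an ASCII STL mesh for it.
Reading the render: the shape is a regular 5-sided pyramid, base circumscribed radius ≈ 11 mm, apex at z ≈ 13 mm (dimensions read to the nearest mm from the axis ticks). For the STL, each face is triangulated and given an outward normal.

solid part
  facet normal 0.0000 0.0000 -1.0000
    outer loop
      vertex 2.101 17.466 0.000
      vertex 14.399 21.462 0.000
      vertex 22.000 11.000 0.000
    endloop
  endfacet
  facet normal 0.0000 0.0000 -1.0000
    outer loop
      vertex 2.101 4.534 0.000
      vertex 2.101 17.466 0.000
      vertex 22.000 11.000 0.000
    endloop
  endfacet
  facet normal 0.0000 0.0000 -1.0000
    outer loop
      vertex 14.399 0.538 0.000
      vertex 2.101 4.534 0.000
      vertex 22.000 11.000 0.000
    endloop
  endfacet
  facet normal 0.6676 0.4850 0.5649
    outer loop
      vertex 22.000 11.000 0.000
      vertex 14.399 21.462 0.000
      vertex 11.000 11.000 13.000
    endloop
  endfacet
  facet normal -0.2550 0.7848 0.5649
    outer loop
      vertex 14.399 21.462 0.000
      vertex 2.101 17.466 0.000
      vertex 11.000 11.000 13.000
    endloop
  endfacet
  facet normal -0.8252 0.0000 0.5649
    outer loop
      vertex 2.101 17.466 0.000
      vertex 2.101 4.534 0.000
      vertex 11.000 11.000 13.000
    endloop
  endfacet
  facet normal -0.2550 -0.7848 0.5649
    outer loop
      vertex 2.101 4.534 0.000
      vertex 14.399 0.538 0.000
      vertex 11.000 11.000 13.000
    endloop
  endfacet
  facet normal 0.6676 -0.4850 0.5649
    outer loop
      vertex 14.399 0.538 0.000
      vertex 22.000 11.000 0.000
      vertex 11.000 11.000 13.000
    endloop
  endfacet
endsolid part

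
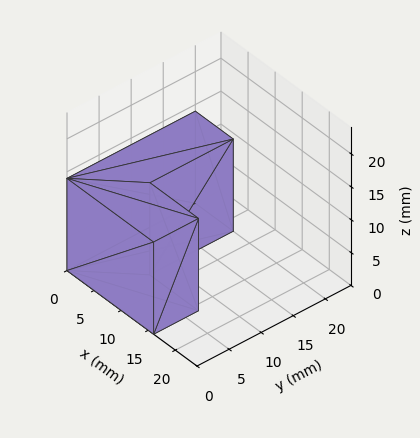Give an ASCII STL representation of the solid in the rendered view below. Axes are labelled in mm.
Reading the render: the shape is an L-shaped prism: outer 16 × 20 mm, arm thicknesses ≈ 7 mm (horizontal) and 7 mm (vertical), extruded 14 mm in z (dimensions read to the nearest mm from the axis ticks). For the STL, each face is triangulated and given an outward normal.

solid part
  facet normal 0.0000 0.0000 -1.0000
    outer loop
      vertex 16.00 7.00 0.00
      vertex 16.00 0.00 0.00
      vertex 0.00 0.00 0.00
    endloop
  endfacet
  facet normal 0.0000 0.0000 -1.0000
    outer loop
      vertex 7.00 7.00 0.00
      vertex 16.00 7.00 0.00
      vertex 0.00 0.00 0.00
    endloop
  endfacet
  facet normal 0.0000 0.0000 -1.0000
    outer loop
      vertex 7.00 20.00 0.00
      vertex 7.00 7.00 0.00
      vertex 0.00 0.00 0.00
    endloop
  endfacet
  facet normal 0.0000 0.0000 -1.0000
    outer loop
      vertex 0.00 20.00 0.00
      vertex 7.00 20.00 0.00
      vertex 0.00 0.00 0.00
    endloop
  endfacet
  facet normal 0.0000 0.0000 1.0000
    outer loop
      vertex 0.00 0.00 14.00
      vertex 16.00 0.00 14.00
      vertex 16.00 7.00 14.00
    endloop
  endfacet
  facet normal 0.0000 0.0000 1.0000
    outer loop
      vertex 0.00 0.00 14.00
      vertex 16.00 7.00 14.00
      vertex 7.00 7.00 14.00
    endloop
  endfacet
  facet normal 0.0000 0.0000 1.0000
    outer loop
      vertex 0.00 0.00 14.00
      vertex 7.00 7.00 14.00
      vertex 7.00 20.00 14.00
    endloop
  endfacet
  facet normal 0.0000 0.0000 1.0000
    outer loop
      vertex 0.00 0.00 14.00
      vertex 7.00 20.00 14.00
      vertex 0.00 20.00 14.00
    endloop
  endfacet
  facet normal 0.0000 -1.0000 0.0000
    outer loop
      vertex 0.00 0.00 0.00
      vertex 16.00 0.00 0.00
      vertex 16.00 0.00 14.00
    endloop
  endfacet
  facet normal 0.0000 -1.0000 0.0000
    outer loop
      vertex 0.00 0.00 0.00
      vertex 16.00 0.00 14.00
      vertex 0.00 0.00 14.00
    endloop
  endfacet
  facet normal 1.0000 0.0000 0.0000
    outer loop
      vertex 16.00 0.00 0.00
      vertex 16.00 7.00 0.00
      vertex 16.00 7.00 14.00
    endloop
  endfacet
  facet normal 1.0000 0.0000 0.0000
    outer loop
      vertex 16.00 0.00 0.00
      vertex 16.00 7.00 14.00
      vertex 16.00 0.00 14.00
    endloop
  endfacet
  facet normal 0.0000 1.0000 0.0000
    outer loop
      vertex 16.00 7.00 0.00
      vertex 7.00 7.00 0.00
      vertex 7.00 7.00 14.00
    endloop
  endfacet
  facet normal 0.0000 1.0000 0.0000
    outer loop
      vertex 16.00 7.00 0.00
      vertex 7.00 7.00 14.00
      vertex 16.00 7.00 14.00
    endloop
  endfacet
  facet normal 1.0000 0.0000 0.0000
    outer loop
      vertex 7.00 7.00 0.00
      vertex 7.00 20.00 0.00
      vertex 7.00 20.00 14.00
    endloop
  endfacet
  facet normal 1.0000 0.0000 0.0000
    outer loop
      vertex 7.00 7.00 0.00
      vertex 7.00 20.00 14.00
      vertex 7.00 7.00 14.00
    endloop
  endfacet
  facet normal 0.0000 1.0000 0.0000
    outer loop
      vertex 7.00 20.00 0.00
      vertex 0.00 20.00 0.00
      vertex 0.00 20.00 14.00
    endloop
  endfacet
  facet normal 0.0000 1.0000 0.0000
    outer loop
      vertex 7.00 20.00 0.00
      vertex 0.00 20.00 14.00
      vertex 7.00 20.00 14.00
    endloop
  endfacet
  facet normal -1.0000 0.0000 0.0000
    outer loop
      vertex 0.00 20.00 0.00
      vertex 0.00 0.00 0.00
      vertex 0.00 0.00 14.00
    endloop
  endfacet
  facet normal -1.0000 0.0000 0.0000
    outer loop
      vertex 0.00 20.00 0.00
      vertex 0.00 0.00 14.00
      vertex 0.00 20.00 14.00
    endloop
  endfacet
endsolid part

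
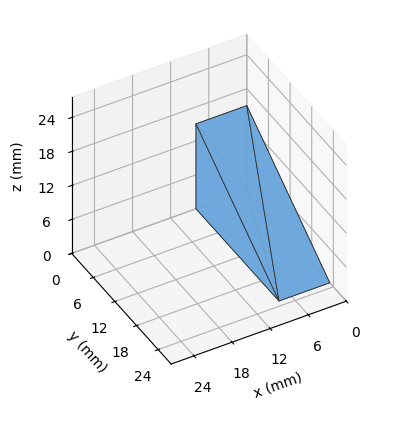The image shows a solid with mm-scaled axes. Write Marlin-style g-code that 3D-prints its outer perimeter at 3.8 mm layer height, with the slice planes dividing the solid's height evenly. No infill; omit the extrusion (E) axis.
Reading the render: the shape is a wedge (ramp): 8 × 23 mm base, rising to 15 mm along the y=0 edge and sloping linearly to z=0 at y=23 (dimensions read to the nearest mm from the axis ticks). For the g-code, the solid's height is divided into equal slices at the stated Δz and each level perimeter traced with G1 moves after a G0 lift.

; perimeter-only toolpath
G21 ; units = mm
G90 ; absolute positioning
G28 ; home
; layer 1
G0 Z3.8
G0 X0.0 Y0.0
G1 X8.0 Y0.0
G1 X8.0 Y17.2
G1 X0.0 Y17.2
G1 X0.0 Y0.0
; layer 2
G0 Z7.5
G0 X0.0 Y0.0
G1 X8.0 Y0.0
G1 X8.0 Y11.5
G1 X0.0 Y11.5
G1 X0.0 Y0.0
; layer 3
G0 Z11.2
G0 X0.0 Y0.0
G1 X8.0 Y0.0
G1 X8.0 Y5.8
G1 X0.0 Y5.8
G1 X0.0 Y0.0
M2 ; end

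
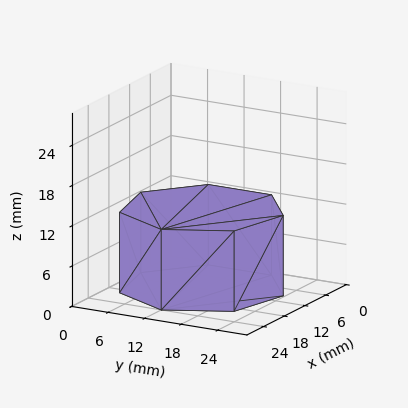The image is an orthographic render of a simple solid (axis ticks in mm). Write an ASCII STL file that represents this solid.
Reading the render: the shape is a regular 7-sided prism (a cylinder approximated with 7 flat sides), circumscribed radius ≈ 12 mm, height ≈ 12 mm (dimensions read to the nearest mm from the axis ticks). For the STL, each face is triangulated and given an outward normal.

solid part
  facet normal 0.0000 0.0000 -1.0000
    outer loop
      vertex 9.3 23.7 0.0
      vertex 19.5 21.4 0.0
      vertex 24.0 12.0 0.0
    endloop
  endfacet
  facet normal 0.0000 0.0000 -1.0000
    outer loop
      vertex 1.2 17.2 0.0
      vertex 9.3 23.7 0.0
      vertex 24.0 12.0 0.0
    endloop
  endfacet
  facet normal 0.0000 0.0000 -1.0000
    outer loop
      vertex 1.2 6.8 0.0
      vertex 1.2 17.2 0.0
      vertex 24.0 12.0 0.0
    endloop
  endfacet
  facet normal 0.0000 0.0000 -1.0000
    outer loop
      vertex 9.3 0.3 0.0
      vertex 1.2 6.8 0.0
      vertex 24.0 12.0 0.0
    endloop
  endfacet
  facet normal 0.0000 0.0000 -1.0000
    outer loop
      vertex 19.5 2.6 0.0
      vertex 9.3 0.3 0.0
      vertex 24.0 12.0 0.0
    endloop
  endfacet
  facet normal 0.0000 0.0000 1.0000
    outer loop
      vertex 24.0 12.0 12.0
      vertex 19.5 21.4 12.0
      vertex 9.3 23.7 12.0
    endloop
  endfacet
  facet normal 0.0000 0.0000 1.0000
    outer loop
      vertex 24.0 12.0 12.0
      vertex 9.3 23.7 12.0
      vertex 1.2 17.2 12.0
    endloop
  endfacet
  facet normal 0.0000 0.0000 1.0000
    outer loop
      vertex 24.0 12.0 12.0
      vertex 1.2 17.2 12.0
      vertex 1.2 6.8 12.0
    endloop
  endfacet
  facet normal 0.0000 0.0000 1.0000
    outer loop
      vertex 24.0 12.0 12.0
      vertex 1.2 6.8 12.0
      vertex 9.3 0.3 12.0
    endloop
  endfacet
  facet normal 0.0000 0.0000 1.0000
    outer loop
      vertex 24.0 12.0 12.0
      vertex 9.3 0.3 12.0
      vertex 19.5 2.6 12.0
    endloop
  endfacet
  facet normal 0.9020 0.4318 0.0000
    outer loop
      vertex 24.0 12.0 0.0
      vertex 19.5 21.4 0.0
      vertex 19.5 21.4 12.0
    endloop
  endfacet
  facet normal 0.9020 0.4318 0.0000
    outer loop
      vertex 24.0 12.0 0.0
      vertex 19.5 21.4 12.0
      vertex 24.0 12.0 12.0
    endloop
  endfacet
  facet normal 0.2200 0.9755 0.0000
    outer loop
      vertex 19.5 21.4 0.0
      vertex 9.3 23.7 0.0
      vertex 9.3 23.7 12.0
    endloop
  endfacet
  facet normal 0.2200 0.9755 0.0000
    outer loop
      vertex 19.5 21.4 0.0
      vertex 9.3 23.7 12.0
      vertex 19.5 21.4 12.0
    endloop
  endfacet
  facet normal -0.6259 0.7799 0.0000
    outer loop
      vertex 9.3 23.7 0.0
      vertex 1.2 17.2 0.0
      vertex 1.2 17.2 12.0
    endloop
  endfacet
  facet normal -0.6259 0.7799 0.0000
    outer loop
      vertex 9.3 23.7 0.0
      vertex 1.2 17.2 12.0
      vertex 9.3 23.7 12.0
    endloop
  endfacet
  facet normal -1.0000 0.0000 0.0000
    outer loop
      vertex 1.2 17.2 0.0
      vertex 1.2 6.8 0.0
      vertex 1.2 6.8 12.0
    endloop
  endfacet
  facet normal -1.0000 0.0000 0.0000
    outer loop
      vertex 1.2 17.2 0.0
      vertex 1.2 6.8 12.0
      vertex 1.2 17.2 12.0
    endloop
  endfacet
  facet normal -0.6259 -0.7799 0.0000
    outer loop
      vertex 1.2 6.8 0.0
      vertex 9.3 0.3 0.0
      vertex 9.3 0.3 12.0
    endloop
  endfacet
  facet normal -0.6259 -0.7799 0.0000
    outer loop
      vertex 1.2 6.8 0.0
      vertex 9.3 0.3 12.0
      vertex 1.2 6.8 12.0
    endloop
  endfacet
  facet normal 0.2200 -0.9755 0.0000
    outer loop
      vertex 9.3 0.3 0.0
      vertex 19.5 2.6 0.0
      vertex 19.5 2.6 12.0
    endloop
  endfacet
  facet normal 0.2200 -0.9755 0.0000
    outer loop
      vertex 9.3 0.3 0.0
      vertex 19.5 2.6 12.0
      vertex 9.3 0.3 12.0
    endloop
  endfacet
  facet normal 0.9020 -0.4318 0.0000
    outer loop
      vertex 19.5 2.6 0.0
      vertex 24.0 12.0 0.0
      vertex 24.0 12.0 12.0
    endloop
  endfacet
  facet normal 0.9020 -0.4318 0.0000
    outer loop
      vertex 19.5 2.6 0.0
      vertex 24.0 12.0 12.0
      vertex 19.5 2.6 12.0
    endloop
  endfacet
endsolid part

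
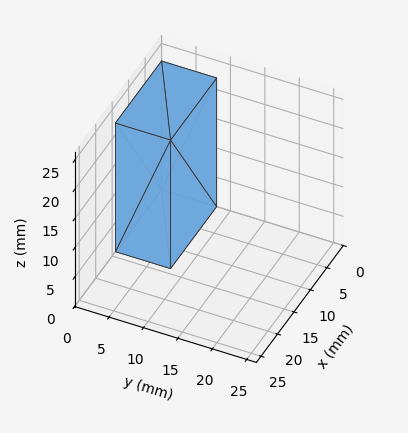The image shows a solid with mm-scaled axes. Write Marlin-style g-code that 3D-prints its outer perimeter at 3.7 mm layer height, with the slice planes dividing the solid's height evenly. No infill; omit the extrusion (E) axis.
Reading the render: the shape is a rectangular box, roughly 14 × 8 mm footprint and 22 mm tall (dimensions read to the nearest mm from the axis ticks). For the g-code, the solid's height is divided into equal slices at the stated Δz and each level perimeter traced with G1 moves after a G0 lift.

; perimeter-only toolpath
G21 ; units = mm
G90 ; absolute positioning
G28 ; home
; layer 1
G0 Z3.7
G0 X0.0 Y0.0
G1 X14.0 Y0.0
G1 X14.0 Y8.0
G1 X0.0 Y8.0
G1 X0.0 Y0.0
; layer 2
G0 Z7.3
G0 X0.0 Y0.0
G1 X14.0 Y0.0
G1 X14.0 Y8.0
G1 X0.0 Y8.0
G1 X0.0 Y0.0
; layer 3
G0 Z11.0
G0 X0.0 Y0.0
G1 X14.0 Y0.0
G1 X14.0 Y8.0
G1 X0.0 Y8.0
G1 X0.0 Y0.0
; layer 4
G0 Z14.7
G0 X0.0 Y0.0
G1 X14.0 Y0.0
G1 X14.0 Y8.0
G1 X0.0 Y8.0
G1 X0.0 Y0.0
; layer 5
G0 Z18.3
G0 X0.0 Y0.0
G1 X14.0 Y0.0
G1 X14.0 Y8.0
G1 X0.0 Y8.0
G1 X0.0 Y0.0
; layer 6
G0 Z22.0
G0 X0.0 Y0.0
G1 X14.0 Y0.0
G1 X14.0 Y8.0
G1 X0.0 Y8.0
G1 X0.0 Y0.0
M2 ; end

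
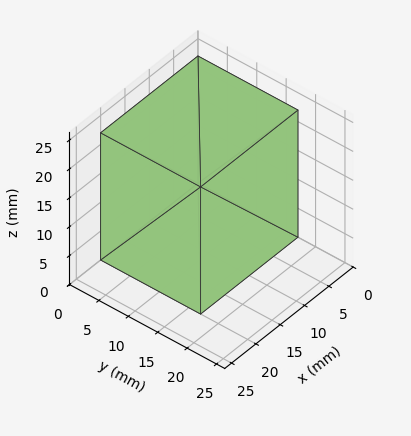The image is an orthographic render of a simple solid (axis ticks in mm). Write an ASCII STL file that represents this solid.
Reading the render: the shape is a rectangular box, roughly 20 × 17 mm footprint and 22 mm tall (dimensions read to the nearest mm from the axis ticks). For the STL, each face is triangulated and given an outward normal.

solid part
  facet normal 0.0000 0.0000 -1.0000
    outer loop
      vertex 20.00 17.00 0.00
      vertex 20.00 0.00 0.00
      vertex 0.00 0.00 0.00
    endloop
  endfacet
  facet normal 0.0000 0.0000 -1.0000
    outer loop
      vertex 0.00 17.00 0.00
      vertex 20.00 17.00 0.00
      vertex 0.00 0.00 0.00
    endloop
  endfacet
  facet normal 0.0000 0.0000 1.0000
    outer loop
      vertex 0.00 0.00 22.00
      vertex 20.00 0.00 22.00
      vertex 20.00 17.00 22.00
    endloop
  endfacet
  facet normal 0.0000 0.0000 1.0000
    outer loop
      vertex 0.00 0.00 22.00
      vertex 20.00 17.00 22.00
      vertex 0.00 17.00 22.00
    endloop
  endfacet
  facet normal 0.0000 -1.0000 0.0000
    outer loop
      vertex 0.00 0.00 0.00
      vertex 20.00 0.00 0.00
      vertex 20.00 0.00 22.00
    endloop
  endfacet
  facet normal 0.0000 -1.0000 0.0000
    outer loop
      vertex 0.00 0.00 0.00
      vertex 20.00 0.00 22.00
      vertex 0.00 0.00 22.00
    endloop
  endfacet
  facet normal 0.0000 1.0000 0.0000
    outer loop
      vertex 20.00 17.00 22.00
      vertex 20.00 17.00 0.00
      vertex 0.00 17.00 0.00
    endloop
  endfacet
  facet normal 0.0000 1.0000 0.0000
    outer loop
      vertex 0.00 17.00 22.00
      vertex 20.00 17.00 22.00
      vertex 0.00 17.00 0.00
    endloop
  endfacet
  facet normal -1.0000 0.0000 0.0000
    outer loop
      vertex 0.00 17.00 22.00
      vertex 0.00 17.00 0.00
      vertex 0.00 0.00 0.00
    endloop
  endfacet
  facet normal -1.0000 0.0000 0.0000
    outer loop
      vertex 0.00 0.00 22.00
      vertex 0.00 17.00 22.00
      vertex 0.00 0.00 0.00
    endloop
  endfacet
  facet normal 1.0000 0.0000 0.0000
    outer loop
      vertex 20.00 0.00 0.00
      vertex 20.00 17.00 0.00
      vertex 20.00 17.00 22.00
    endloop
  endfacet
  facet normal 1.0000 0.0000 0.0000
    outer loop
      vertex 20.00 0.00 0.00
      vertex 20.00 17.00 22.00
      vertex 20.00 0.00 22.00
    endloop
  endfacet
endsolid part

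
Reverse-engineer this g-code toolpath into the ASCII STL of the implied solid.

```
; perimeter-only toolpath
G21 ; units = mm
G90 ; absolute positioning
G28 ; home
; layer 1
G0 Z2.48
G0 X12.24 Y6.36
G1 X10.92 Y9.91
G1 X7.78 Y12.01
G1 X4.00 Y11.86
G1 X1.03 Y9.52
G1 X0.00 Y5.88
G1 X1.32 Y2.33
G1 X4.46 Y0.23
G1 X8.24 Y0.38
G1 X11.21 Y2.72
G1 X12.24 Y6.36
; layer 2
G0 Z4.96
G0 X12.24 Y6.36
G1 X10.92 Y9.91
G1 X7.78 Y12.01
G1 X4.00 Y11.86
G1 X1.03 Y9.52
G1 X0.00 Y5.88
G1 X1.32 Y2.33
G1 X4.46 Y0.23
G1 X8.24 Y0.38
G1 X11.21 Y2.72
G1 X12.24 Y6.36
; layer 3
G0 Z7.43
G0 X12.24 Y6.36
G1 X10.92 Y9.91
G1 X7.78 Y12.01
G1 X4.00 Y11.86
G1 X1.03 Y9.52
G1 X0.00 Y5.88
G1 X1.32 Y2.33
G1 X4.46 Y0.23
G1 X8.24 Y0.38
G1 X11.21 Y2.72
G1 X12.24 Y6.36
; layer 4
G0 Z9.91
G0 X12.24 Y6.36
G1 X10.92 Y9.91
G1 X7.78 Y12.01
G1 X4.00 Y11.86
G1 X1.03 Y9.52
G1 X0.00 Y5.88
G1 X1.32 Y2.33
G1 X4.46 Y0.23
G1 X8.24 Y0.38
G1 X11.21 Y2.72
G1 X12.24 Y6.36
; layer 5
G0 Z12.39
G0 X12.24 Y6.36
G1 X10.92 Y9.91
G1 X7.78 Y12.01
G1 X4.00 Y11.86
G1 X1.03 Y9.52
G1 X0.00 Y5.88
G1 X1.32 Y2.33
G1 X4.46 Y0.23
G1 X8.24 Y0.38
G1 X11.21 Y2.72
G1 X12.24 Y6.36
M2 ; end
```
solid part
  facet normal 0.0000 0.0000 -1.0000
    outer loop
      vertex 7.78 12.01 0.00
      vertex 10.92 9.91 0.00
      vertex 12.24 6.36 0.00
    endloop
  endfacet
  facet normal 0.0000 0.0000 -1.0000
    outer loop
      vertex 4.00 11.86 0.00
      vertex 7.78 12.01 0.00
      vertex 12.24 6.36 0.00
    endloop
  endfacet
  facet normal 0.0000 0.0000 -1.0000
    outer loop
      vertex 1.03 9.52 0.00
      vertex 4.00 11.86 0.00
      vertex 12.24 6.36 0.00
    endloop
  endfacet
  facet normal 0.0000 0.0000 -1.0000
    outer loop
      vertex 0.00 5.88 0.00
      vertex 1.03 9.52 0.00
      vertex 12.24 6.36 0.00
    endloop
  endfacet
  facet normal 0.0000 0.0000 -1.0000
    outer loop
      vertex 1.32 2.33 0.00
      vertex 0.00 5.88 0.00
      vertex 12.24 6.36 0.00
    endloop
  endfacet
  facet normal 0.0000 0.0000 -1.0000
    outer loop
      vertex 4.46 0.23 0.00
      vertex 1.32 2.33 0.00
      vertex 12.24 6.36 0.00
    endloop
  endfacet
  facet normal 0.0000 0.0000 -1.0000
    outer loop
      vertex 8.24 0.38 0.00
      vertex 4.46 0.23 0.00
      vertex 12.24 6.36 0.00
    endloop
  endfacet
  facet normal 0.0000 0.0000 -1.0000
    outer loop
      vertex 11.21 2.72 0.00
      vertex 8.24 0.38 0.00
      vertex 12.24 6.36 0.00
    endloop
  endfacet
  facet normal 0.0000 0.0000 1.0000
    outer loop
      vertex 12.24 6.36 12.39
      vertex 10.92 9.91 12.39
      vertex 7.78 12.01 12.39
    endloop
  endfacet
  facet normal 0.0000 0.0000 1.0000
    outer loop
      vertex 12.24 6.36 12.39
      vertex 7.78 12.01 12.39
      vertex 4.00 11.86 12.39
    endloop
  endfacet
  facet normal 0.0000 0.0000 1.0000
    outer loop
      vertex 12.24 6.36 12.39
      vertex 4.00 11.86 12.39
      vertex 1.03 9.52 12.39
    endloop
  endfacet
  facet normal 0.0000 0.0000 1.0000
    outer loop
      vertex 12.24 6.36 12.39
      vertex 1.03 9.52 12.39
      vertex 0.00 5.88 12.39
    endloop
  endfacet
  facet normal 0.0000 0.0000 1.0000
    outer loop
      vertex 12.24 6.36 12.39
      vertex 0.00 5.88 12.39
      vertex 1.32 2.33 12.39
    endloop
  endfacet
  facet normal 0.0000 0.0000 1.0000
    outer loop
      vertex 12.24 6.36 12.39
      vertex 1.32 2.33 12.39
      vertex 4.46 0.23 12.39
    endloop
  endfacet
  facet normal 0.0000 0.0000 1.0000
    outer loop
      vertex 12.24 6.36 12.39
      vertex 4.46 0.23 12.39
      vertex 8.24 0.38 12.39
    endloop
  endfacet
  facet normal 0.0000 0.0000 1.0000
    outer loop
      vertex 12.24 6.36 12.39
      vertex 8.24 0.38 12.39
      vertex 11.21 2.72 12.39
    endloop
  endfacet
  facet normal 0.9373 0.3485 0.0000
    outer loop
      vertex 12.24 6.36 0.00
      vertex 10.92 9.91 0.00
      vertex 10.92 9.91 12.39
    endloop
  endfacet
  facet normal 0.9373 0.3485 0.0000
    outer loop
      vertex 12.24 6.36 0.00
      vertex 10.92 9.91 12.39
      vertex 12.24 6.36 12.39
    endloop
  endfacet
  facet normal 0.5559 0.8312 0.0000
    outer loop
      vertex 10.92 9.91 0.00
      vertex 7.78 12.01 0.00
      vertex 7.78 12.01 12.39
    endloop
  endfacet
  facet normal 0.5559 0.8312 0.0000
    outer loop
      vertex 10.92 9.91 0.00
      vertex 7.78 12.01 12.39
      vertex 10.92 9.91 12.39
    endloop
  endfacet
  facet normal -0.0397 0.9992 0.0000
    outer loop
      vertex 7.78 12.01 0.00
      vertex 4.00 11.86 0.00
      vertex 4.00 11.86 12.39
    endloop
  endfacet
  facet normal -0.0397 0.9992 0.0000
    outer loop
      vertex 7.78 12.01 0.00
      vertex 4.00 11.86 12.39
      vertex 7.78 12.01 12.39
    endloop
  endfacet
  facet normal -0.6189 0.7855 0.0000
    outer loop
      vertex 4.00 11.86 0.00
      vertex 1.03 9.52 0.00
      vertex 1.03 9.52 12.39
    endloop
  endfacet
  facet normal -0.6189 0.7855 0.0000
    outer loop
      vertex 4.00 11.86 0.00
      vertex 1.03 9.52 12.39
      vertex 4.00 11.86 12.39
    endloop
  endfacet
  facet normal -0.9622 0.2723 0.0000
    outer loop
      vertex 1.03 9.52 0.00
      vertex 0.00 5.88 0.00
      vertex 0.00 5.88 12.39
    endloop
  endfacet
  facet normal -0.9622 0.2723 0.0000
    outer loop
      vertex 1.03 9.52 0.00
      vertex 0.00 5.88 12.39
      vertex 1.03 9.52 12.39
    endloop
  endfacet
  facet normal -0.9373 -0.3485 0.0000
    outer loop
      vertex 0.00 5.88 0.00
      vertex 1.32 2.33 0.00
      vertex 1.32 2.33 12.39
    endloop
  endfacet
  facet normal -0.9373 -0.3485 0.0000
    outer loop
      vertex 0.00 5.88 0.00
      vertex 1.32 2.33 12.39
      vertex 0.00 5.88 12.39
    endloop
  endfacet
  facet normal -0.5559 -0.8312 0.0000
    outer loop
      vertex 1.32 2.33 0.00
      vertex 4.46 0.23 0.00
      vertex 4.46 0.23 12.39
    endloop
  endfacet
  facet normal -0.5559 -0.8312 0.0000
    outer loop
      vertex 1.32 2.33 0.00
      vertex 4.46 0.23 12.39
      vertex 1.32 2.33 12.39
    endloop
  endfacet
  facet normal 0.0397 -0.9992 0.0000
    outer loop
      vertex 4.46 0.23 0.00
      vertex 8.24 0.38 0.00
      vertex 8.24 0.38 12.39
    endloop
  endfacet
  facet normal 0.0397 -0.9992 0.0000
    outer loop
      vertex 4.46 0.23 0.00
      vertex 8.24 0.38 12.39
      vertex 4.46 0.23 12.39
    endloop
  endfacet
  facet normal 0.6189 -0.7855 0.0000
    outer loop
      vertex 8.24 0.38 0.00
      vertex 11.21 2.72 0.00
      vertex 11.21 2.72 12.39
    endloop
  endfacet
  facet normal 0.6189 -0.7855 0.0000
    outer loop
      vertex 8.24 0.38 0.00
      vertex 11.21 2.72 12.39
      vertex 8.24 0.38 12.39
    endloop
  endfacet
  facet normal 0.9622 -0.2723 0.0000
    outer loop
      vertex 11.21 2.72 0.00
      vertex 12.24 6.36 0.00
      vertex 12.24 6.36 12.39
    endloop
  endfacet
  facet normal 0.9622 -0.2723 0.0000
    outer loop
      vertex 11.21 2.72 0.00
      vertex 12.24 6.36 12.39
      vertex 11.21 2.72 12.39
    endloop
  endfacet
endsolid part

The G0 Z moves step by Δz≈2.48 mm. Every layer's G1 loop is the same polygon, so the solid is a straight extrusion of it from z=0 to z≈12.4. Closing with flat bottom and top caps and triangulating gives 36 facets — a regular 10-sided prism (a cylinder approximated with 10 flat sides), circumscribed radius ≈ 6.12 mm, height ≈ 12.4 mm.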